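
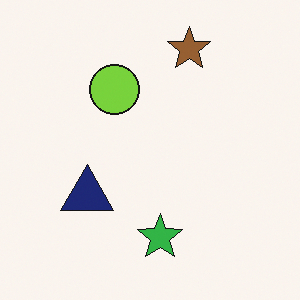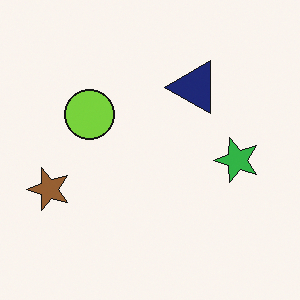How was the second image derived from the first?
The second image is the first transposed (reflected across the top-left ↔ bottom-right diagonal).

Shapes have swapped their row and column positions — what was in the top-right is now in the bottom-left — a diagonal reflection.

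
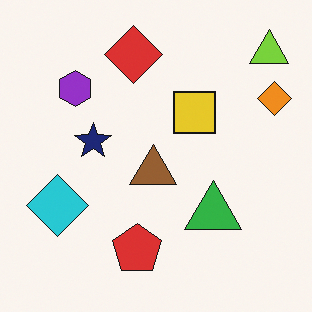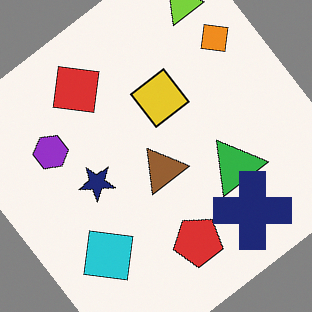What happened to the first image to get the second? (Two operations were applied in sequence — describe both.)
The transformation is: rotated counter-clockwise by a large amount — several tens of degrees, then overlaid with an additional navy cross.

Every shape is tilted by the same angle and the image corners show triangular fill wedges — a whole-image rotation by a non-right angle. A navy cross appears in the second image that is absent from the first.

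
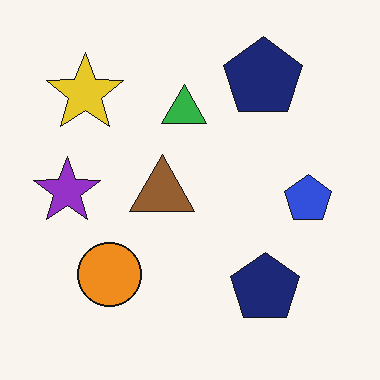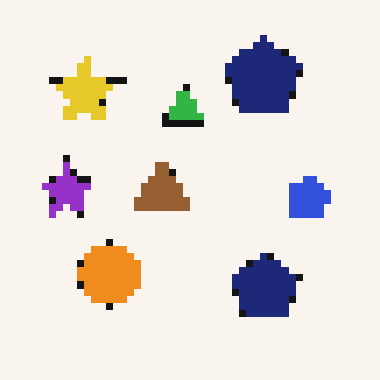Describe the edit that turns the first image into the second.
It was moderately pixelated.

Shapes are reduced to large square blocks; fine edges and outlines are lost — a downscale-then-upscale (mosaic) effect.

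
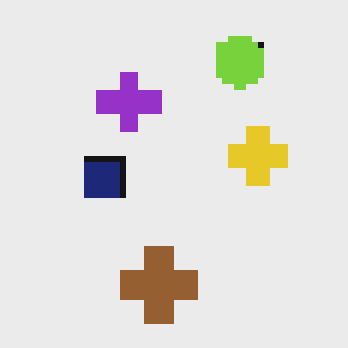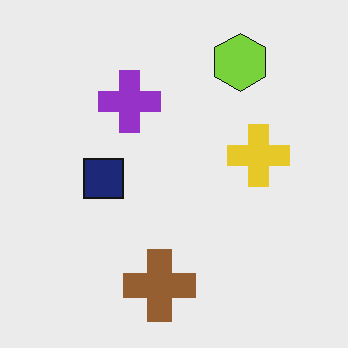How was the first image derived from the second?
Moderately pixelated.

Shapes are reduced to large square blocks; fine edges and outlines are lost — a downscale-then-upscale (mosaic) effect.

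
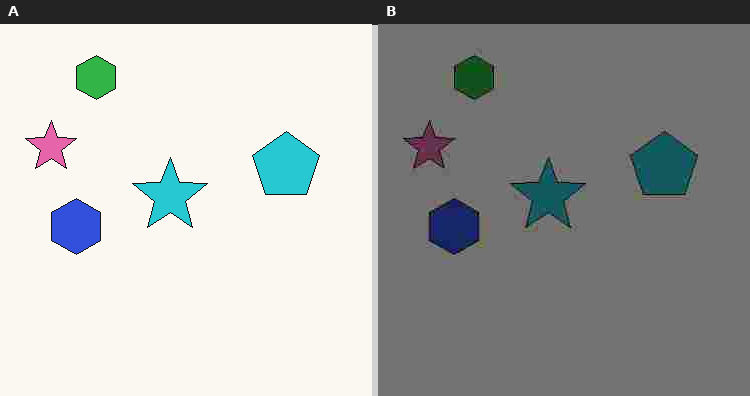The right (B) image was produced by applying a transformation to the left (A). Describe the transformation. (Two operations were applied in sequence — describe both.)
This is the original image darkened a lot, then heavily JPEG-compressed with obvious blocking artifacts.

Every pixel — background and shapes alike — is uniformly darkened. Blocky 8×8 compression artifacts appear around shape edges and the flat background shows ringing — characteristic JPEG degradation.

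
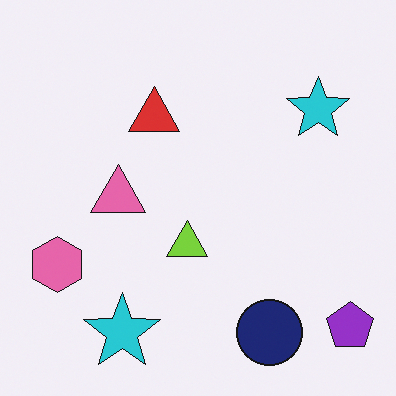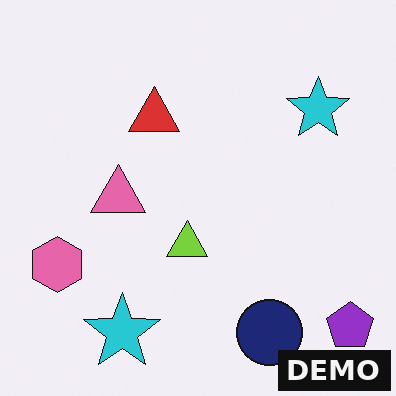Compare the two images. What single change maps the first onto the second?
It was watermarked with the text "DEMO" in the lower-right corner.

A dark label reading "DEMO" appears in the lower-right corner.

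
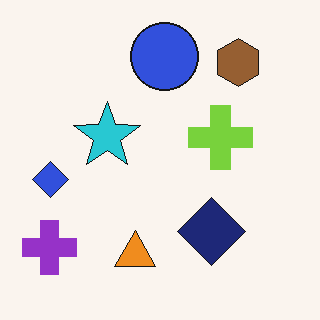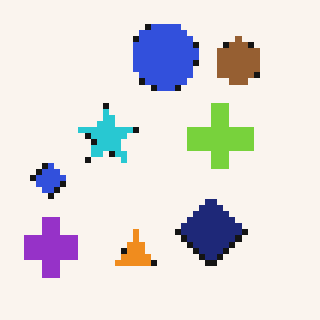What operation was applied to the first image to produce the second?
The transformation is: pixelated into visible square blocks.

Shapes are reduced to large square blocks; fine edges and outlines are lost — a downscale-then-upscale (mosaic) effect.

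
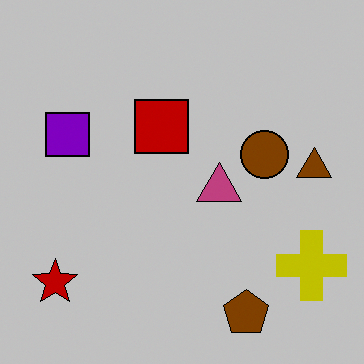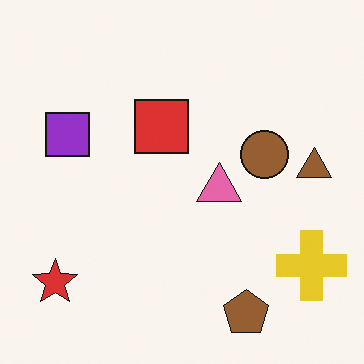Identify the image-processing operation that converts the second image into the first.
The image was heavily posterized to just a handful of flat colors.

Each flat color has snapped to a coarser quantized level — most visibly, the near-white background has dropped to a flat grey.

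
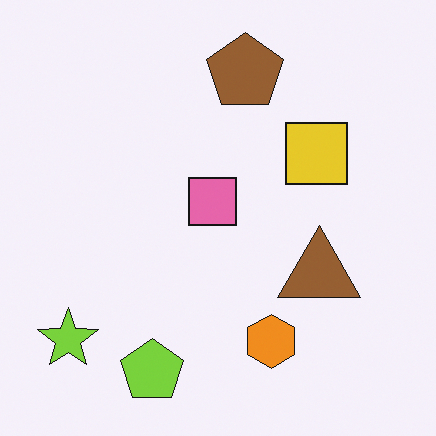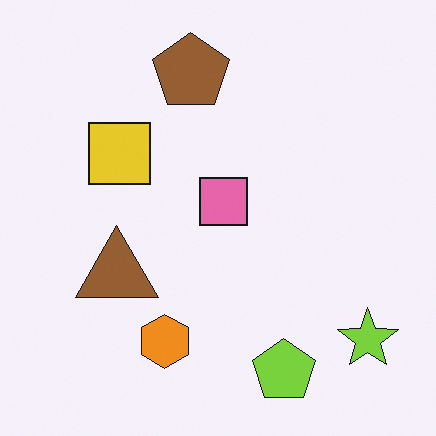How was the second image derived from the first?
It was flipped horizontally (left ↔ right).

The lime star is in the bottom-left of the first image and the bottom-right of the second — shapes on opposite sides of the vertical midline have swapped in a mirror flip.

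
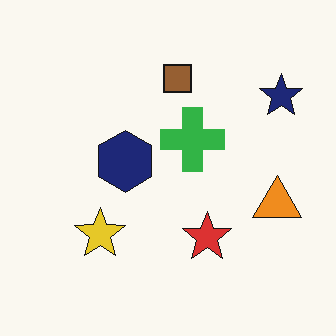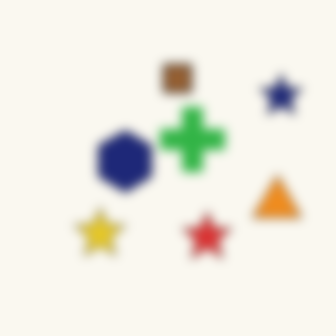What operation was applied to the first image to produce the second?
The second image is the first strongly gaussian-blurred.

Shape edges and outlines are uniformly softened across the whole image.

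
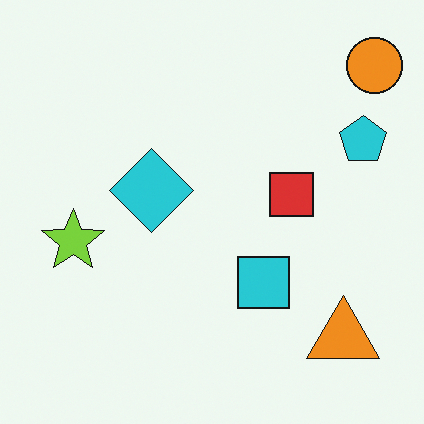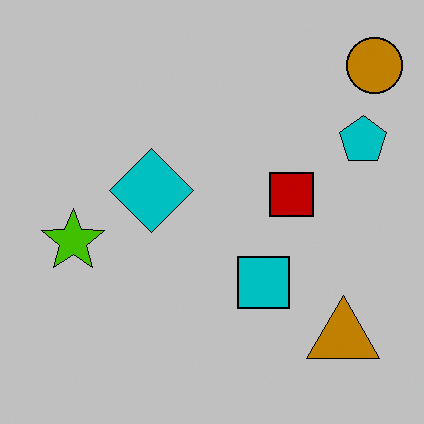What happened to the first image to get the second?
Aggressively posterized.

Each flat color has snapped to a coarser quantized level — most visibly, the near-white background has dropped to a flat grey.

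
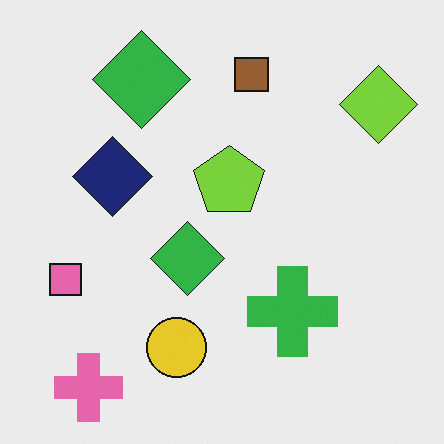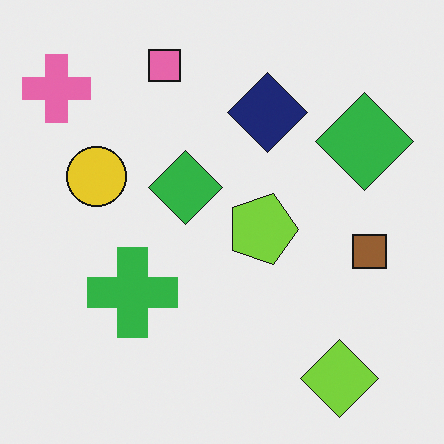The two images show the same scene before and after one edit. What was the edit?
It was rotated 90° clockwise.

The pink cross sits in the bottom-left of the first image and the top-left of the second — consistent with a whole-image 90° clockwise rotation.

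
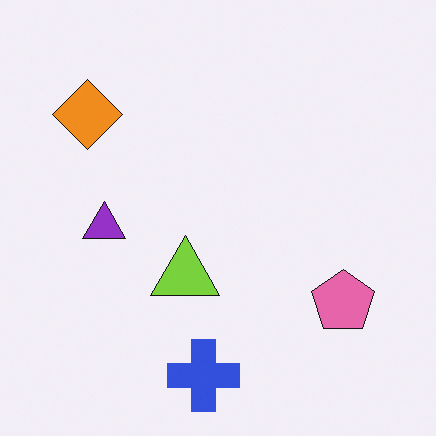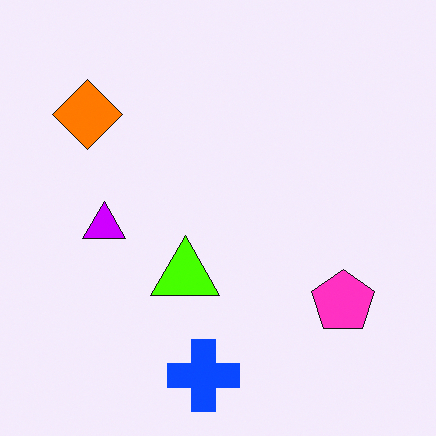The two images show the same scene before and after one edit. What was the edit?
Made much more vivid (saturation change).

All colors are more vivid — a global saturation change.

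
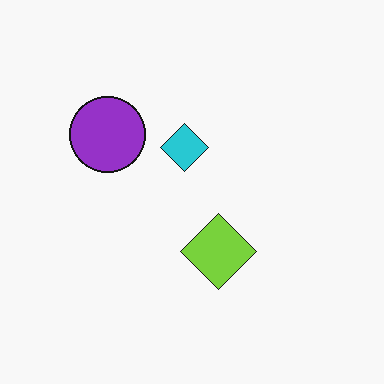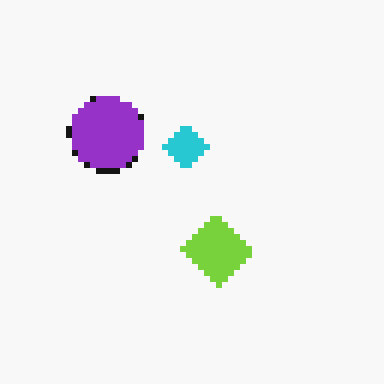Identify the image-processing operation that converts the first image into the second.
The image was pixelated into visible square blocks.

Shapes are reduced to large square blocks; fine edges and outlines are lost — a downscale-then-upscale (mosaic) effect.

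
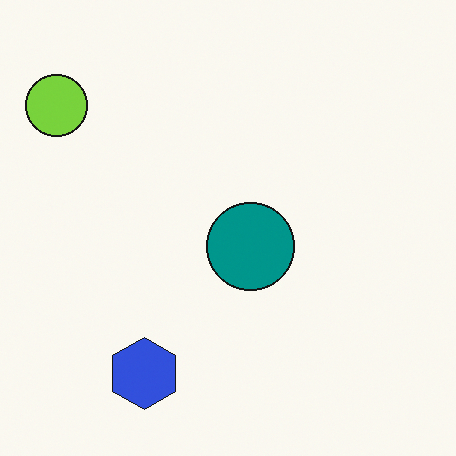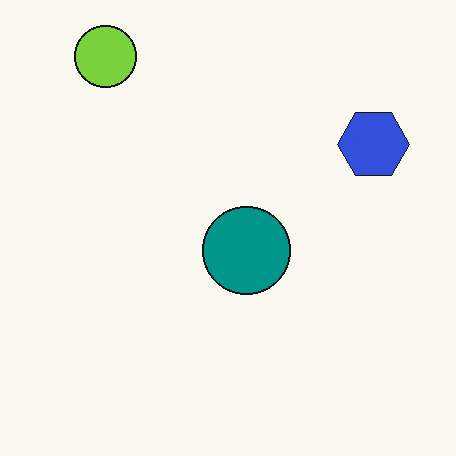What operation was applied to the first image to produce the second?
It was transposed (reflected across the top-left ↔ bottom-right diagonal).

Shapes have swapped their row and column positions — what was in the top-right is now in the bottom-left — a diagonal reflection.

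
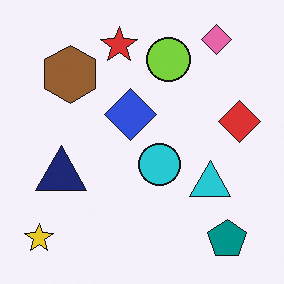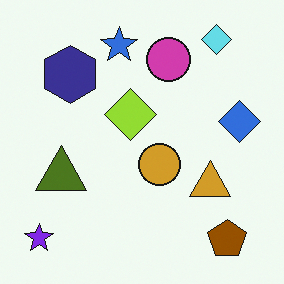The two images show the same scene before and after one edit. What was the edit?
The second image is the first hue-shifted by a large amount.

Every shape's color has rotated by the same amount around the hue wheel — a uniform hue shift.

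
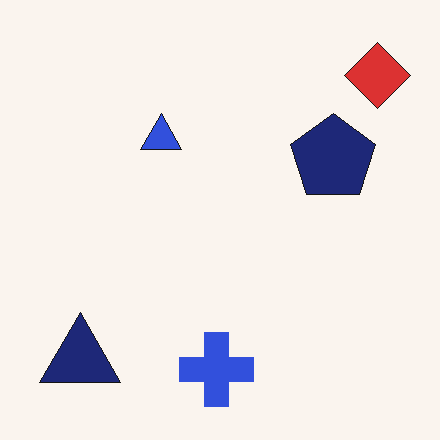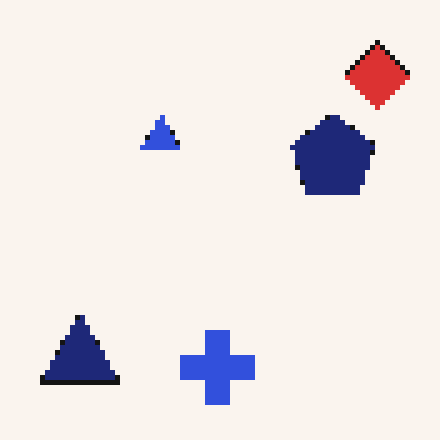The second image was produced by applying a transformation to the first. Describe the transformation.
The transformation is: mildly pixelated.

Shapes are reduced to large square blocks; fine edges and outlines are lost — a downscale-then-upscale (mosaic) effect.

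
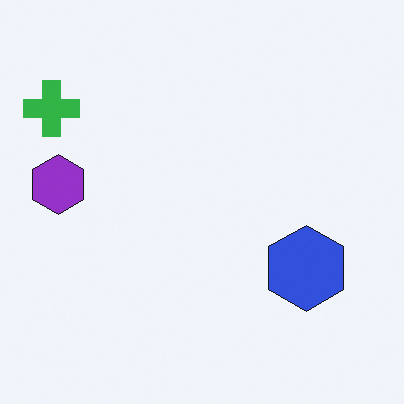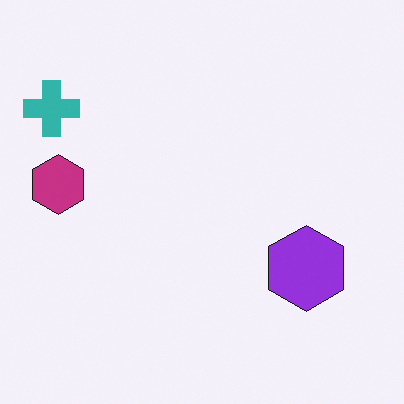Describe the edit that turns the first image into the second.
It was hue-shifted slightly.

Every shape's color has rotated by the same amount around the hue wheel — a uniform hue shift.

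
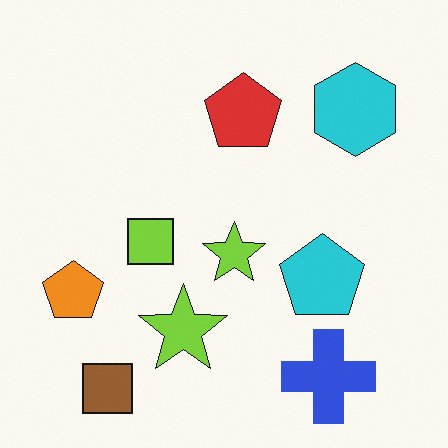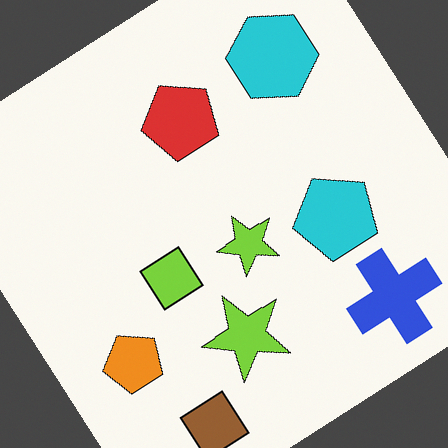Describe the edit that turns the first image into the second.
Rotated counter-clockwise by a large amount — several tens of degrees.

Every shape is tilted by the same angle and the image corners show triangular fill wedges — a whole-image rotation by a non-right angle.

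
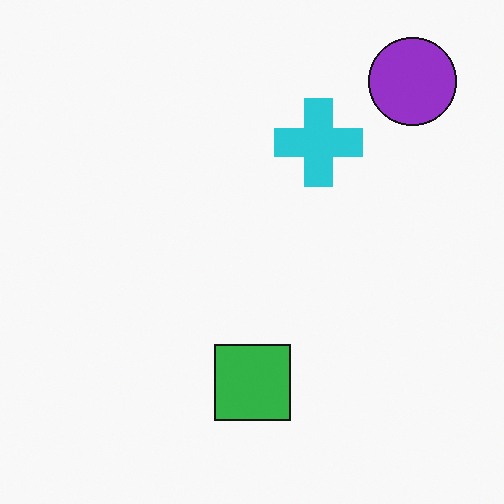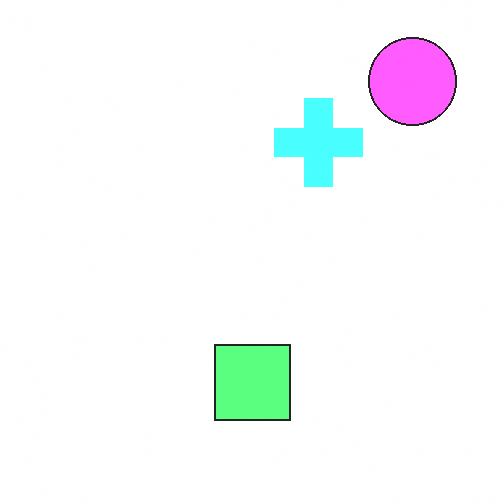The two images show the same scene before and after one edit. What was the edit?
The transformation is: noticeably brightened.

Every pixel — background and shapes alike — is uniformly brightened.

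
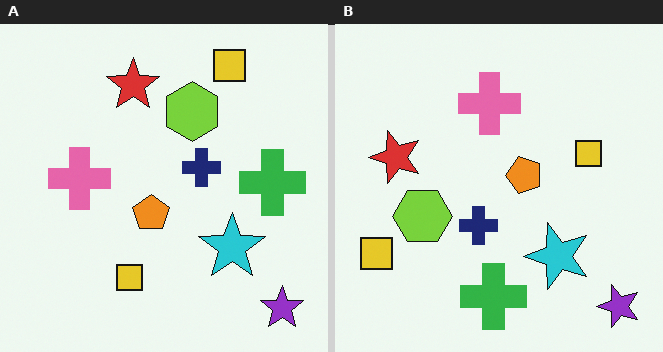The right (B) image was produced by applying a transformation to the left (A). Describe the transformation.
This is the original image transposed (reflected across the top-left ↔ bottom-right diagonal).

Shapes have swapped their row and column positions — what was in the top-right is now in the bottom-left — a diagonal reflection.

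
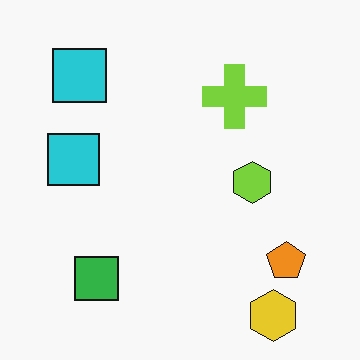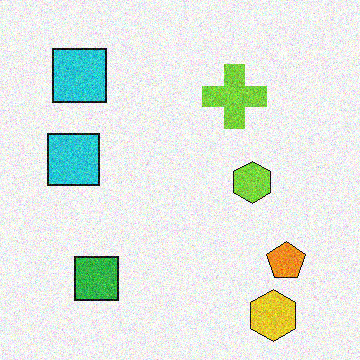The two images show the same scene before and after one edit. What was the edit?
The image was degraded with moderate additive noise.

Random speckle covers the whole image, including the flat background.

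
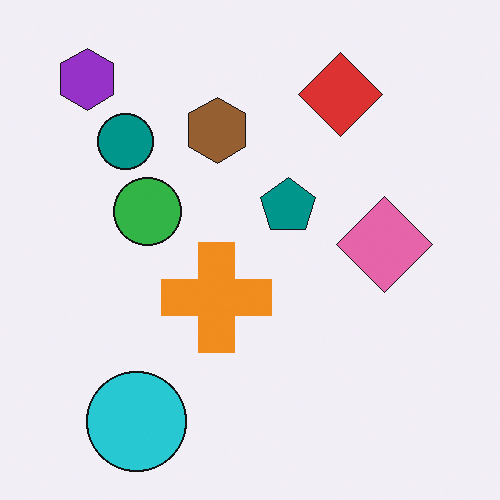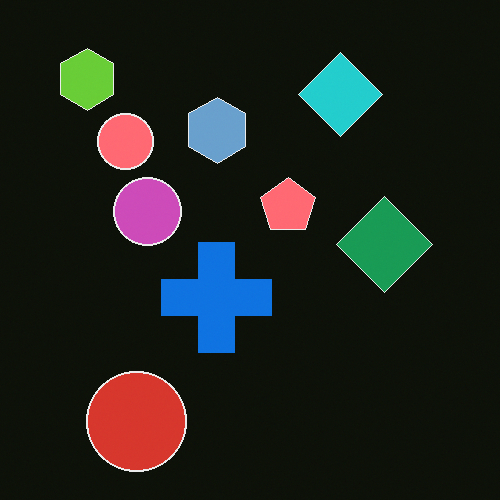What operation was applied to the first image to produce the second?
Color-inverted (negative).

The light background has become dark and every shape's color is its complement — a photographic negative.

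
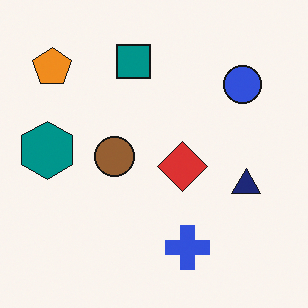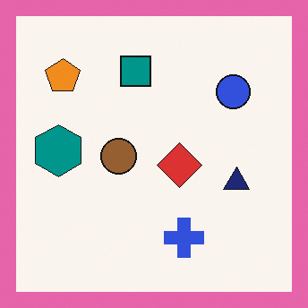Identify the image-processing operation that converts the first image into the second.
Framed with a pink border.

A solid pink frame runs around the edge of the second image, with the content slightly shrunk inside it.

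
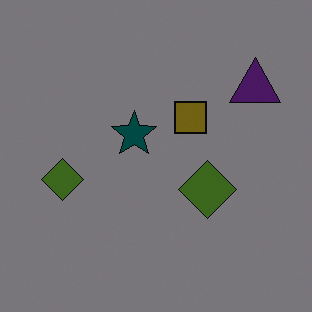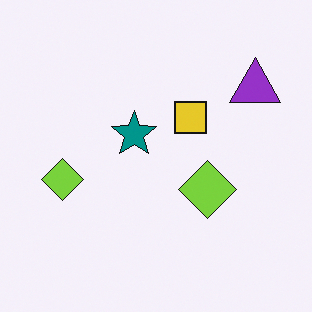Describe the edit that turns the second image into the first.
The image was darkened a lot.

Every pixel — background and shapes alike — is uniformly darkened.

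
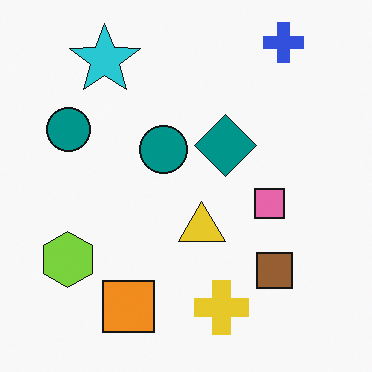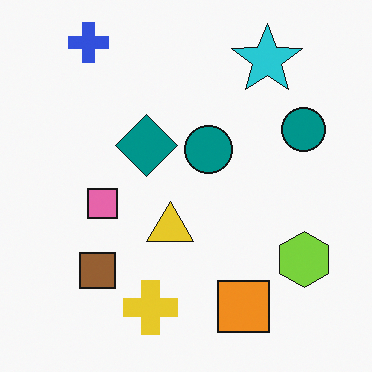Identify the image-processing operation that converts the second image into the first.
The image was flipped horizontally (left ↔ right).

The lime hexagon is in the bottom-right of the second image and the bottom-left of the first — shapes on opposite sides of the vertical midline have swapped in a mirror flip.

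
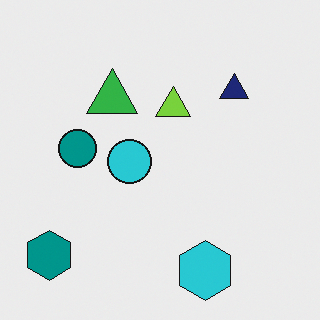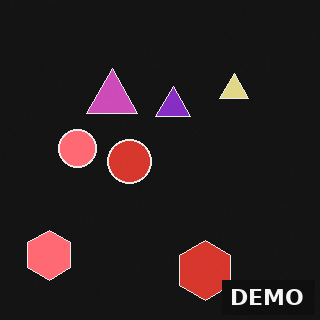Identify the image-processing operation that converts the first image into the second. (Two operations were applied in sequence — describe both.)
It was color-inverted (negative), then watermarked with the text "DEMO" in the lower-right corner.

The light background has become dark and every shape's color is its complement — a photographic negative. A dark label reading "DEMO" appears in the lower-right corner.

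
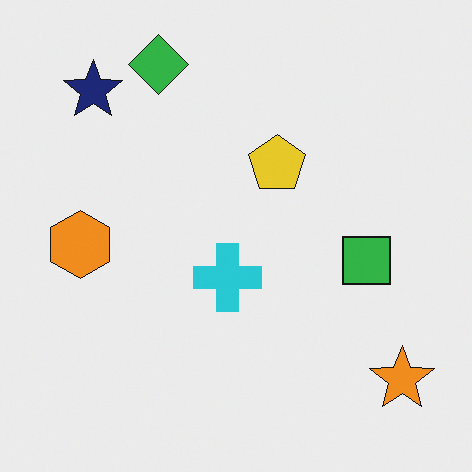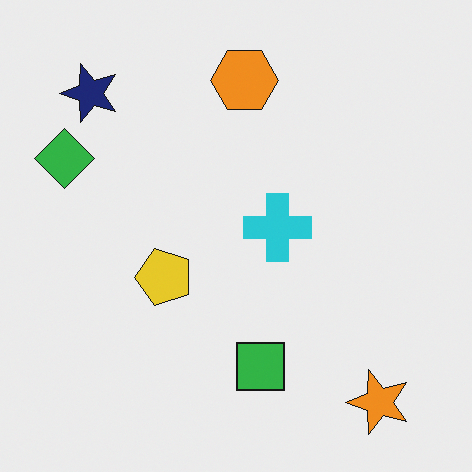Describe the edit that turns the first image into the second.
The second image is the first transposed (reflected across the top-left ↔ bottom-right diagonal).

Shapes have swapped their row and column positions — what was in the top-right is now in the bottom-left — a diagonal reflection.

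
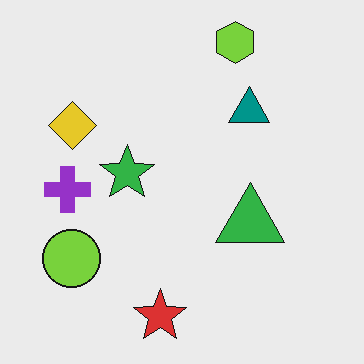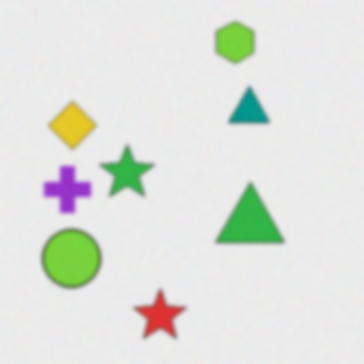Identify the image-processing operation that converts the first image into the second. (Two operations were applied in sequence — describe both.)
The transformation is: degraded with subtle gaussian noise, then lightly blurred.

Random speckle covers the whole image, including the flat background. Shape edges and outlines are uniformly softened across the whole image.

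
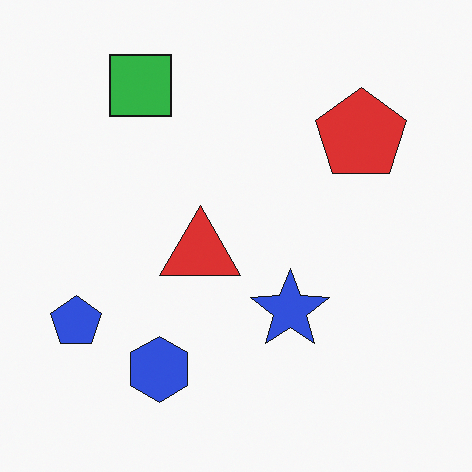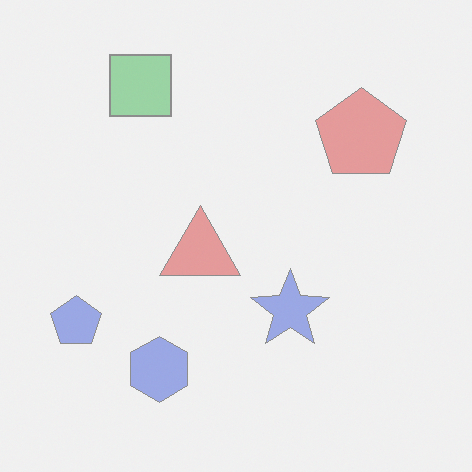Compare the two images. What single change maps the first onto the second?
The transformation is: washed out (contrast reduced).

Tones are pushed toward mid-grey across the whole image — a global contrast change.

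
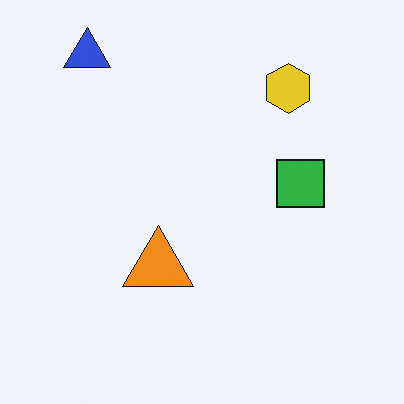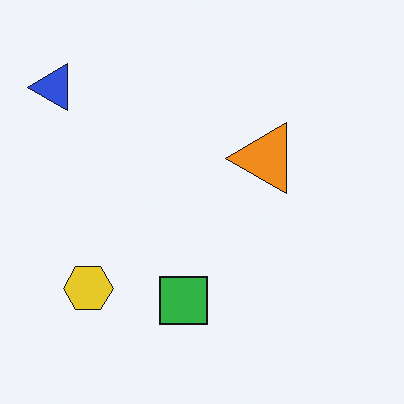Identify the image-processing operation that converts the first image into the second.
It was transposed (reflected across the top-left ↔ bottom-right diagonal).

Shapes have swapped their row and column positions — what was in the top-right is now in the bottom-left — a diagonal reflection.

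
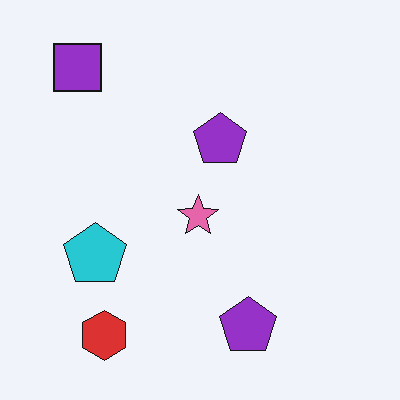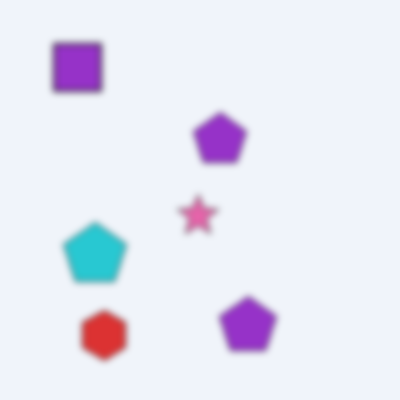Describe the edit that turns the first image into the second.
The image was moderately blurred.

Shape edges and outlines are uniformly softened across the whole image.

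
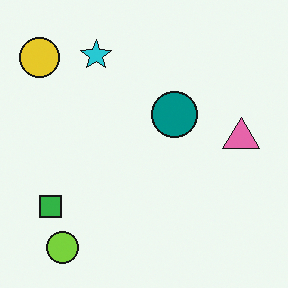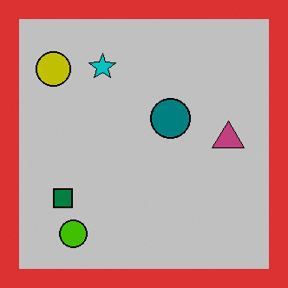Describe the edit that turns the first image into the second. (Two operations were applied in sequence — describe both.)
The image was aggressively posterized, then framed with a red border.

Each flat color has snapped to a coarser quantized level — most visibly, the near-white background has dropped to a flat grey. A solid red frame runs around the edge of the second image, with the content slightly shrunk inside it.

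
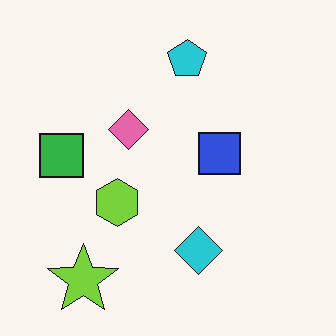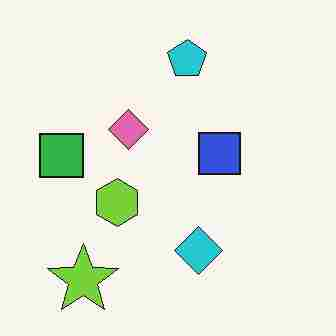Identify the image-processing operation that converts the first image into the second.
The image was degraded with heavy JPEG compression.

Blocky 8×8 compression artifacts appear around shape edges and the flat background shows ringing — characteristic JPEG degradation.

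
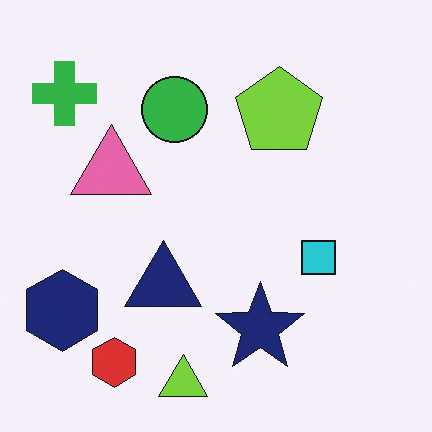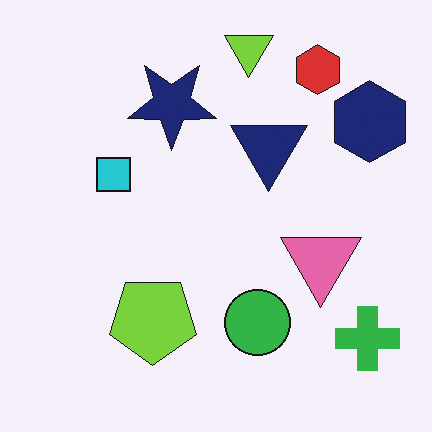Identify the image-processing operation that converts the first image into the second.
The image was rotated 180°.

The green cross sits in the top-left of the first image and the bottom-right of the second — consistent with a whole-image 180° rotation.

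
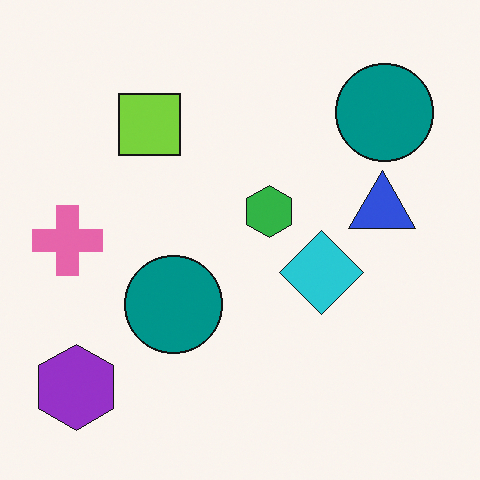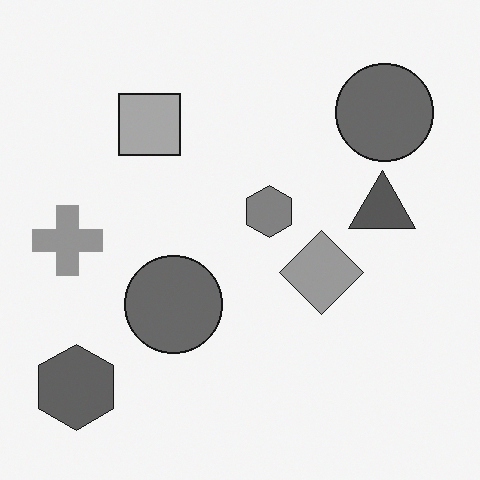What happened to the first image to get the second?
The transformation is: converted to grayscale.

All color is removed — every shape is now a shade of grey.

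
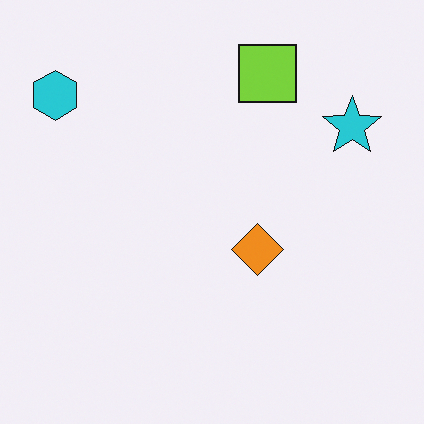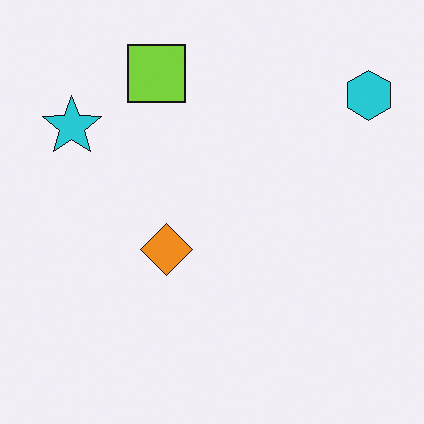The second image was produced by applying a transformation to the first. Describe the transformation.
Flipped horizontally (left ↔ right).

The cyan hexagon is in the top-left of the first image and the top-right of the second — shapes on opposite sides of the vertical midline have swapped in a mirror flip.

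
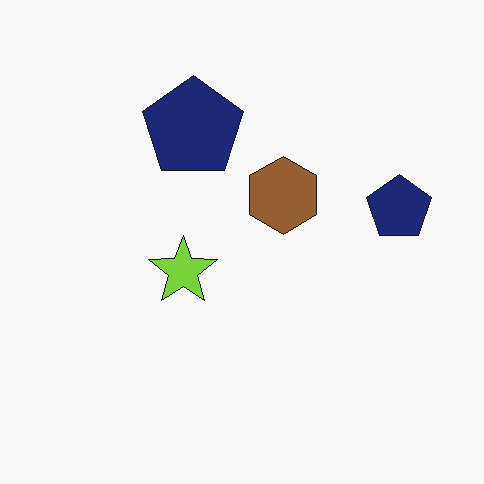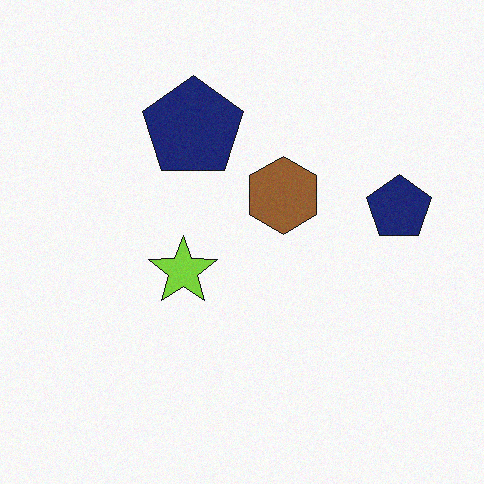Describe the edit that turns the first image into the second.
The transformation is: degraded with light additive noise.

Random speckle covers the whole image, including the flat background.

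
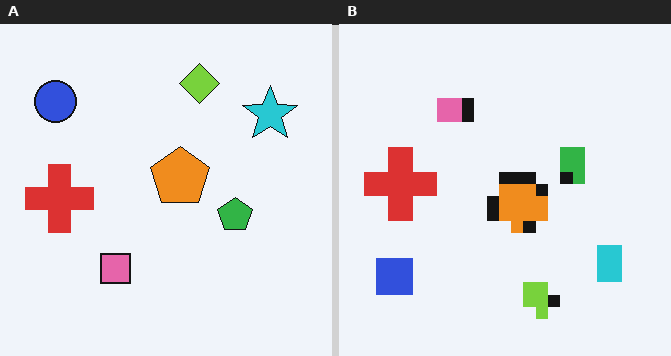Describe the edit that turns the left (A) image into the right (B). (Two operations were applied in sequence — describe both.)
This is the original image coarsely pixelated, then flipped vertically (top ↔ bottom).

Shapes are reduced to large square blocks; fine edges and outlines are lost — a downscale-then-upscale (mosaic) effect. The lime diamond is in the top of the left (A) image and the bottom of the right (B) — shapes on opposite sides of the horizontal midline have swapped in a mirror flip.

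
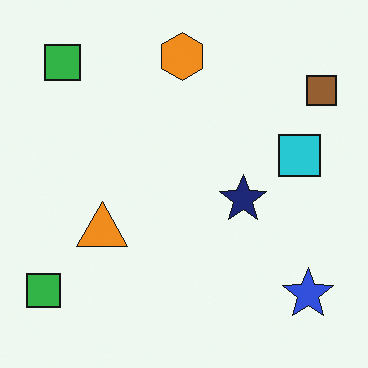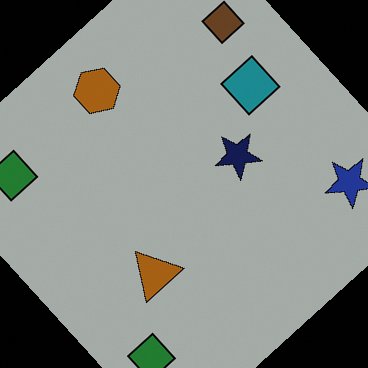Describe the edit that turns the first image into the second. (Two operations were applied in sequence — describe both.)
Rotated counter-clockwise by a large amount — several tens of degrees, then substantially darkened.

Every shape is tilted by the same angle and the image corners show triangular fill wedges — a whole-image rotation by a non-right angle. Every pixel — background and shapes alike — is uniformly darkened.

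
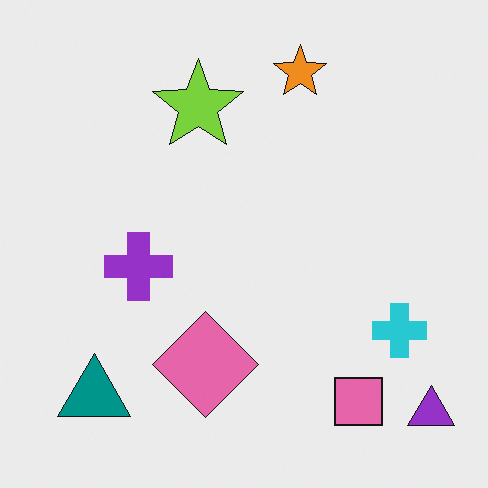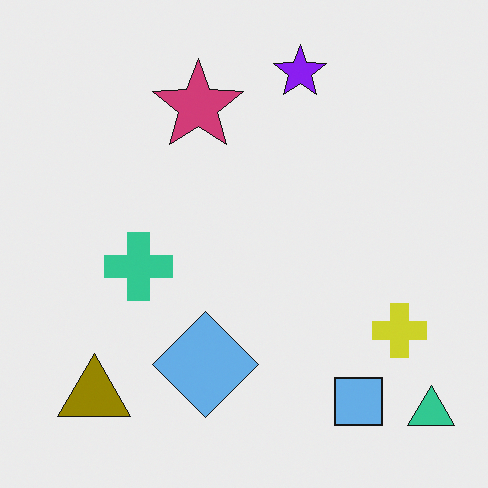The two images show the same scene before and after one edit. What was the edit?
The second image is the first hue-shifted through roughly half the color wheel.

Every shape's color has rotated by the same amount around the hue wheel — a uniform hue shift.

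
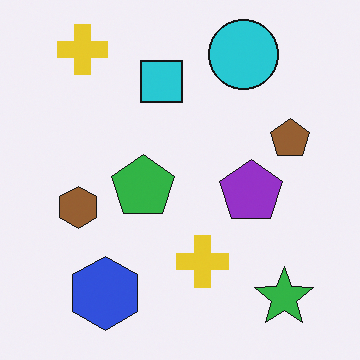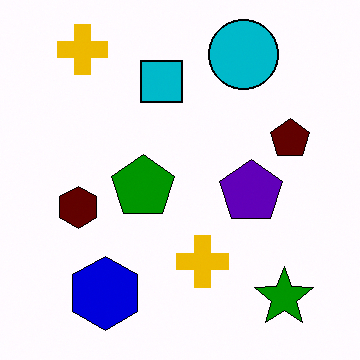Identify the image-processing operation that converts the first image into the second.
The image was boosted in contrast.

Tones are pushed away from mid-grey across the whole image — a global contrast change.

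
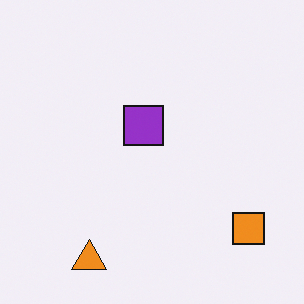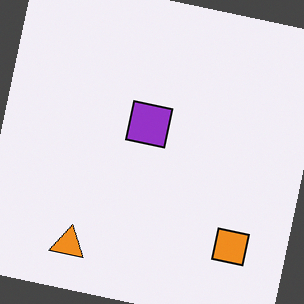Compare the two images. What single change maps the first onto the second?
The second image is the first rotated clockwise by a slight angle.

Every shape is tilted by the same angle and the image corners show triangular fill wedges — a whole-image rotation by a non-right angle.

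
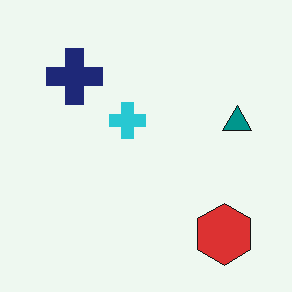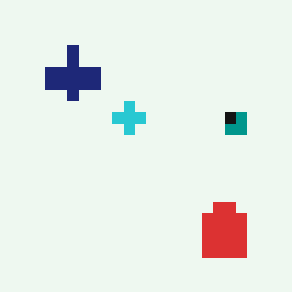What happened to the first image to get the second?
The image was coarsely pixelated.

Shapes are reduced to large square blocks; fine edges and outlines are lost — a downscale-then-upscale (mosaic) effect.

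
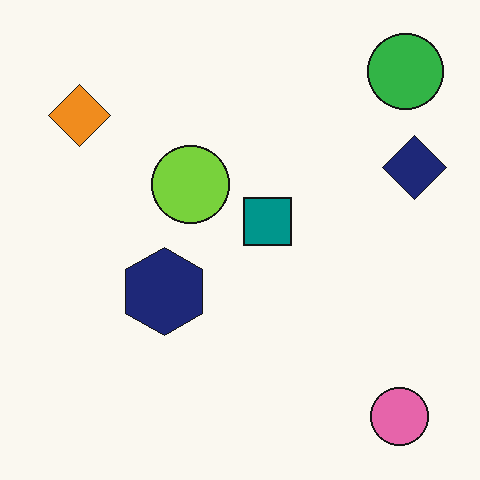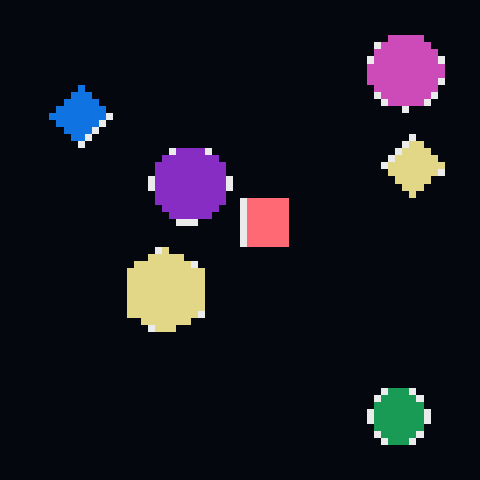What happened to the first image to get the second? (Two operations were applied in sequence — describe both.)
Color-inverted (negative), then moderately pixelated.

The light background has become dark and every shape's color is its complement — a photographic negative. Shapes are reduced to large square blocks; fine edges and outlines are lost — a downscale-then-upscale (mosaic) effect.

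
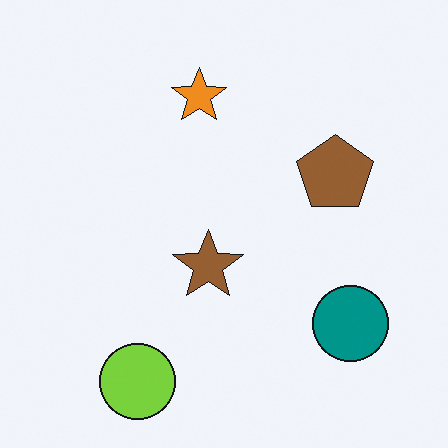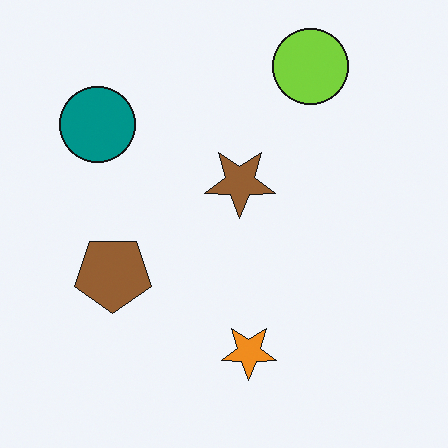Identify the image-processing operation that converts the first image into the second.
The image was rotated 180°.

The lime circle sits in the bottom-left of the first image and the top-right of the second — consistent with a whole-image 180° rotation.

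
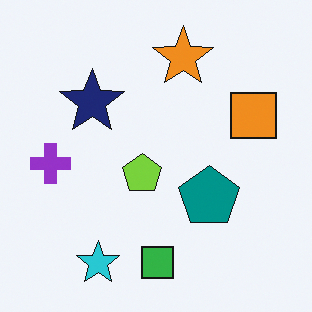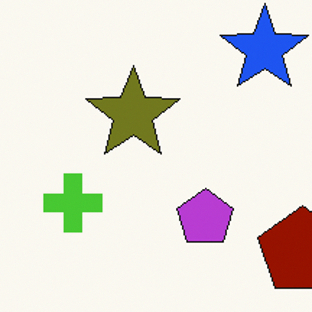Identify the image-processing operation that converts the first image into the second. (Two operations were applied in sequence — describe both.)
The transformation is: cropped to a modestly smaller region and rescaled, then hue-shifted by a large amount.

The visible shapes are larger and the field of view is narrower; shapes near the original edges may be partly or wholly outside the frame — a crop-and-rescale. Every shape's color has rotated by the same amount around the hue wheel — a uniform hue shift.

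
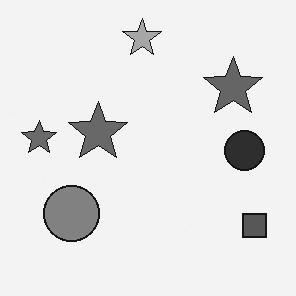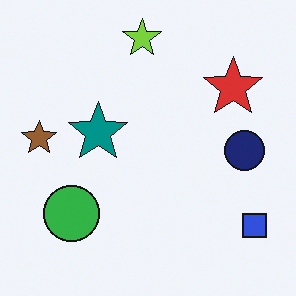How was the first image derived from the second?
It was converted to grayscale.

All color is removed — every shape is now a shade of grey.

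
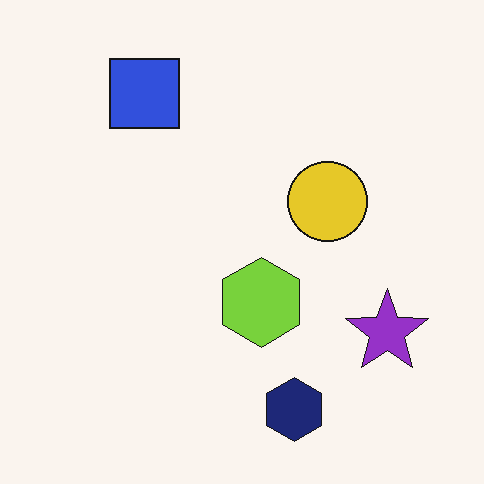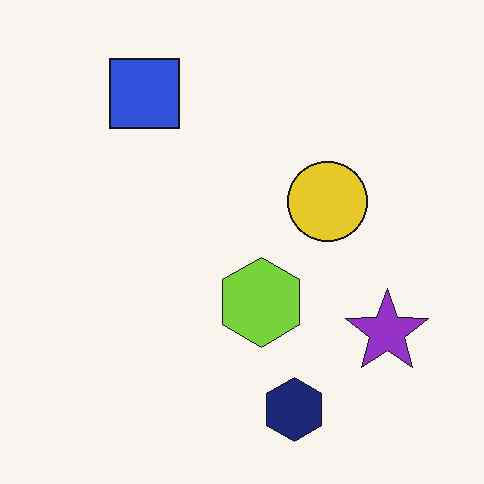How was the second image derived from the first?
JPEG-compressed with visible artifacts.

Blocky 8×8 compression artifacts appear around shape edges and the flat background shows ringing — characteristic JPEG degradation.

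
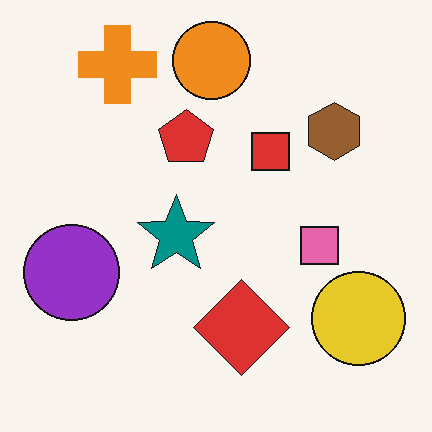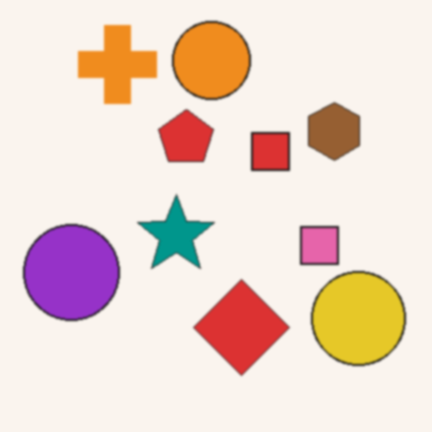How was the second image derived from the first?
Slightly softened.

Shape edges and outlines are uniformly softened across the whole image.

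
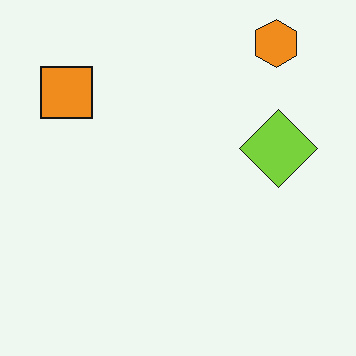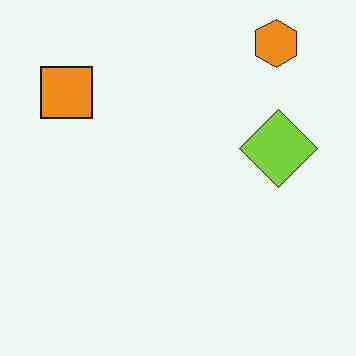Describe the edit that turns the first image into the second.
The image was heavily JPEG-compressed with obvious blocking artifacts.

Blocky 8×8 compression artifacts appear around shape edges and the flat background shows ringing — characteristic JPEG degradation.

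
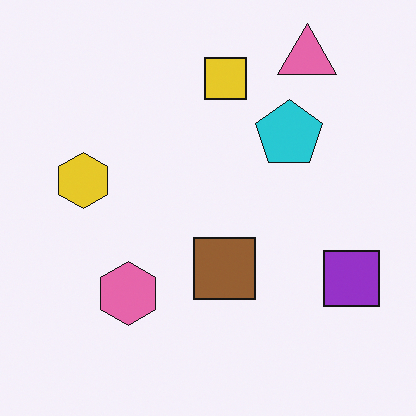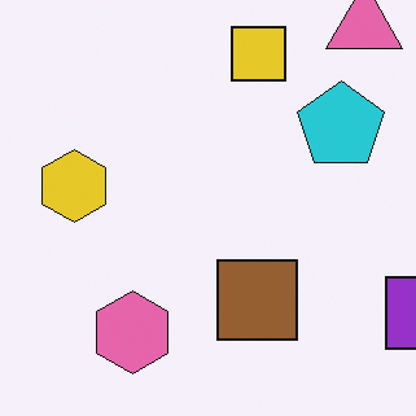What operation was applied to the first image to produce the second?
The second image is the first cropped to a modestly smaller region and rescaled.

The visible shapes are larger and the field of view is narrower; shapes near the original edges may be partly or wholly outside the frame — a crop-and-rescale.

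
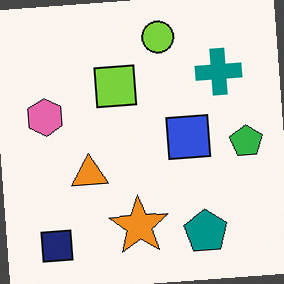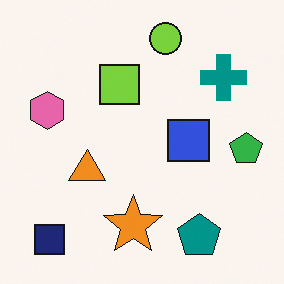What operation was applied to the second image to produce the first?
The first image is the second rotated counter-clockwise by a slight angle.

Every shape is tilted by the same angle and the image corners show triangular fill wedges — a whole-image rotation by a non-right angle.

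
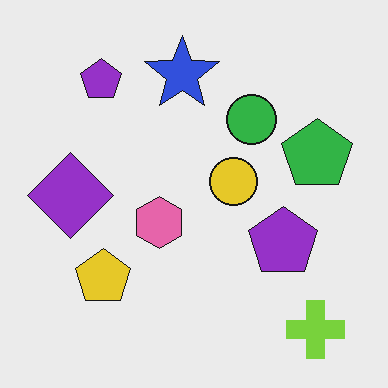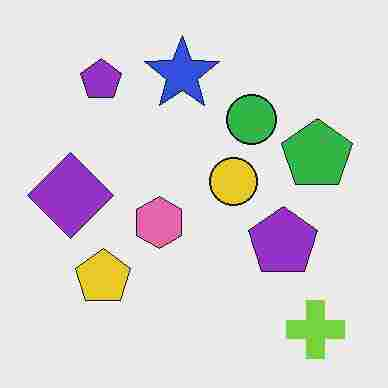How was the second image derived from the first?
The transformation is: heavily JPEG-compressed with obvious blocking artifacts.

Blocky 8×8 compression artifacts appear around shape edges and the flat background shows ringing — characteristic JPEG degradation.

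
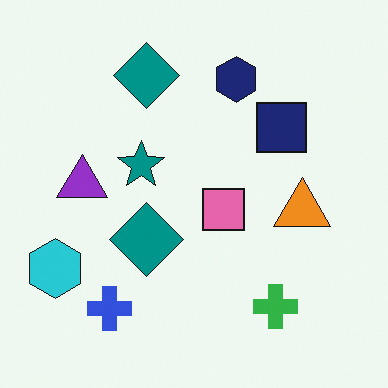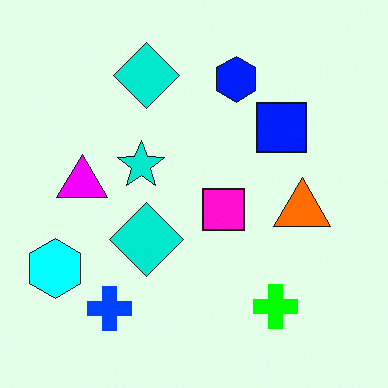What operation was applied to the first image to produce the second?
The image was made much more vivid (saturation change).

All colors are more vivid — a global saturation change.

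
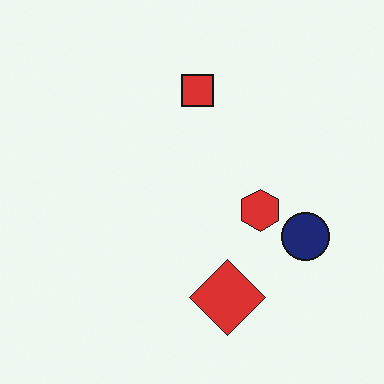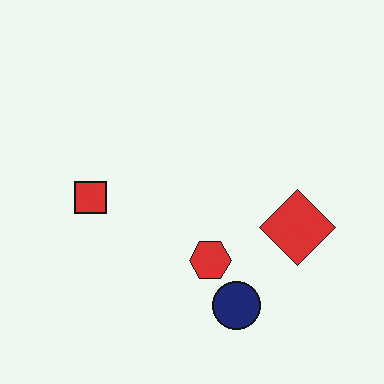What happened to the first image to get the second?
The image was transposed (reflected across the top-left ↔ bottom-right diagonal).

Shapes have swapped their row and column positions — what was in the top-right is now in the bottom-left — a diagonal reflection.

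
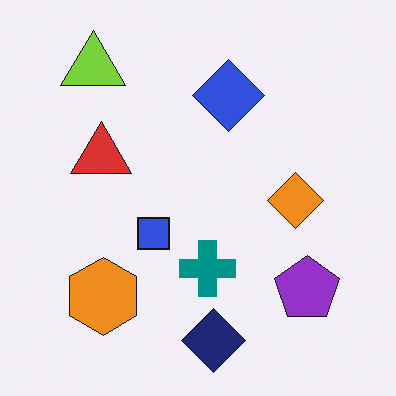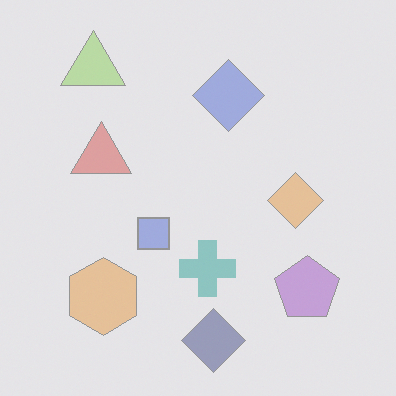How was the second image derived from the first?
It was given much lower contrast.

Tones are pushed toward mid-grey across the whole image — a global contrast change.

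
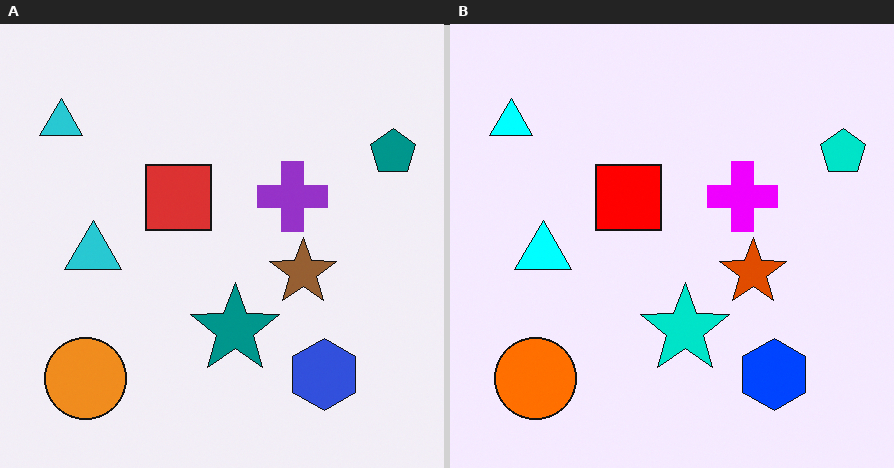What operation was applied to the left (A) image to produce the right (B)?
Heavily oversaturated.

All colors are more vivid — a global saturation change.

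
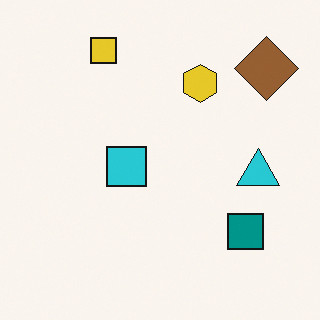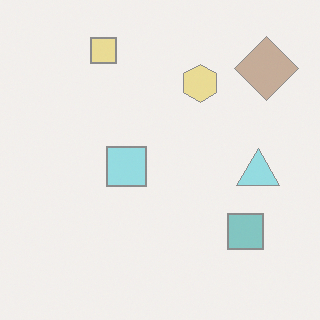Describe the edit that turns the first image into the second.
It was washed out (contrast reduced).

Tones are pushed toward mid-grey across the whole image — a global contrast change.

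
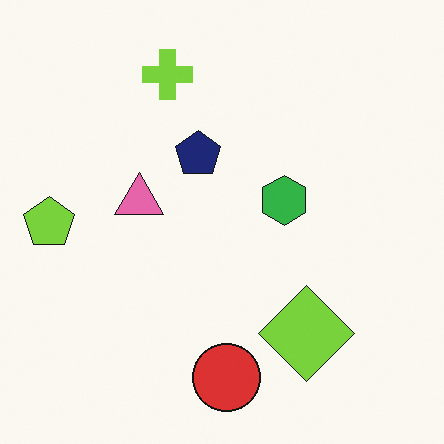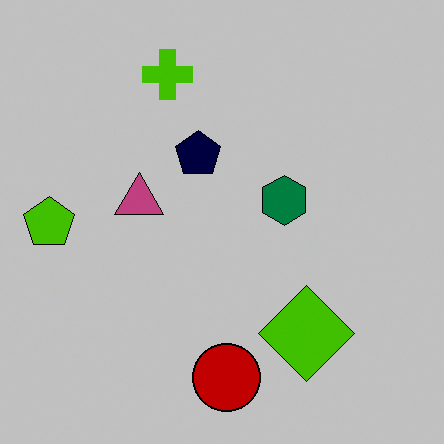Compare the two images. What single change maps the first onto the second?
This is the original image aggressively posterized.

Each flat color has snapped to a coarser quantized level — most visibly, the near-white background has dropped to a flat grey.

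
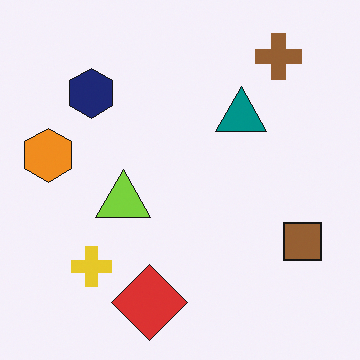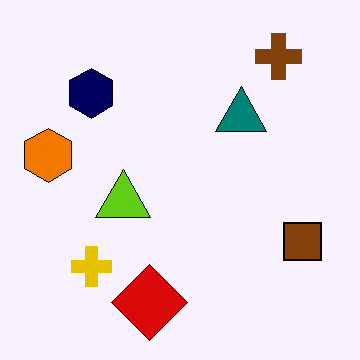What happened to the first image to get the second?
The second image is the first given slightly increased contrast.

Tones are pushed away from mid-grey across the whole image — a global contrast change.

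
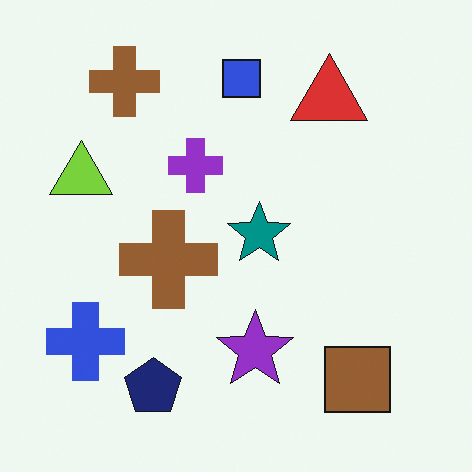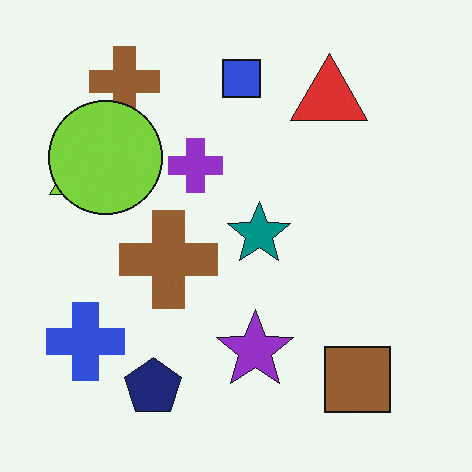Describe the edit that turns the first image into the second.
The second image is the first overlaid with an additional lime circle.

A lime circle appears in the second image that is absent from the first.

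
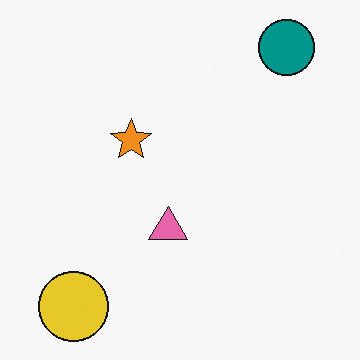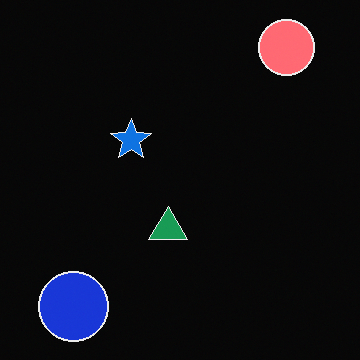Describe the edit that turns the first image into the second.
Color-inverted (negative).

The light background has become dark and every shape's color is its complement — a photographic negative.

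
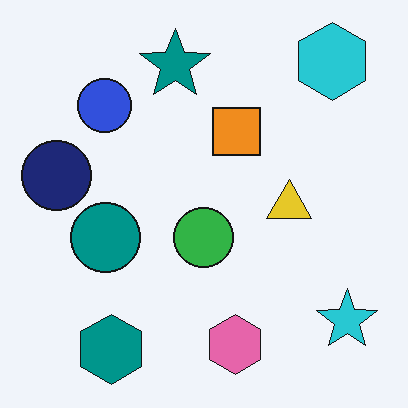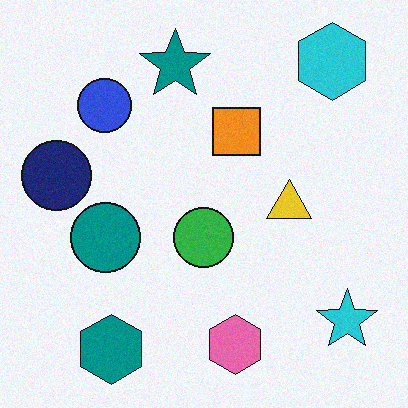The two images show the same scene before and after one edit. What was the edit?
The transformation is: degraded with a light layer of grain.

Random speckle covers the whole image, including the flat background.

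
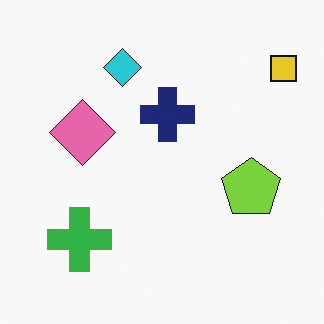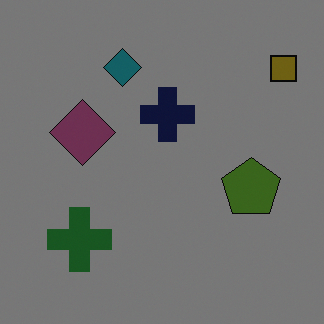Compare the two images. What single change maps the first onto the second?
It was darkened a lot.

Every pixel — background and shapes alike — is uniformly darkened.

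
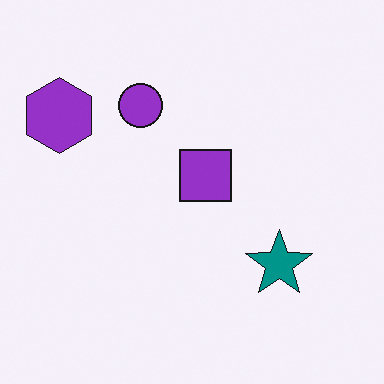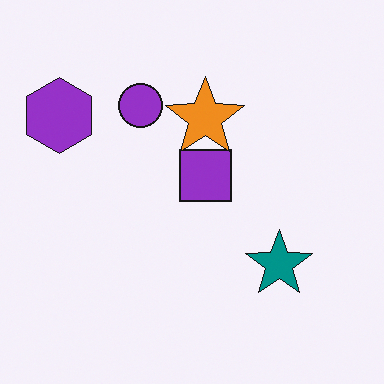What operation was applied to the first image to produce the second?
The second image is the first overlaid with an additional orange star.

An orange star appears in the second image that is absent from the first.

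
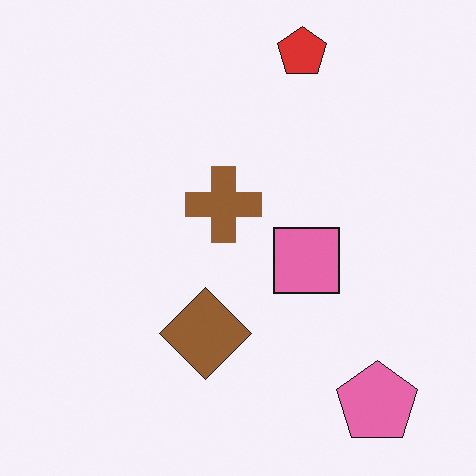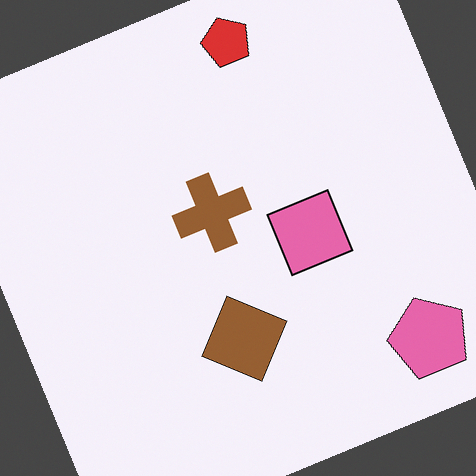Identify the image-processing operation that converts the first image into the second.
This is the original image rotated counter-clockwise by a moderate amount.

Every shape is tilted by the same angle and the image corners show triangular fill wedges — a whole-image rotation by a non-right angle.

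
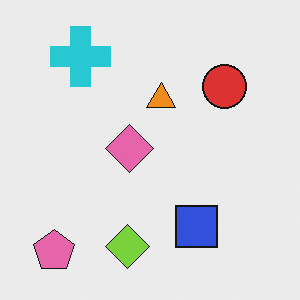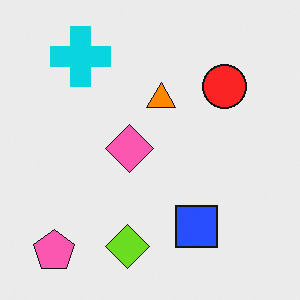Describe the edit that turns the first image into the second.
It was slightly oversaturated.

All colors are more vivid — a global saturation change.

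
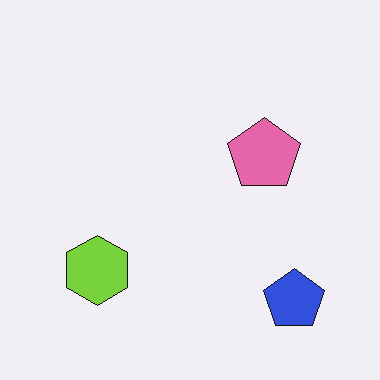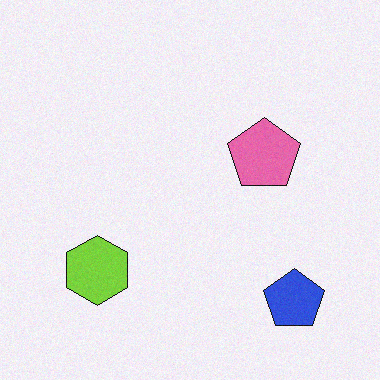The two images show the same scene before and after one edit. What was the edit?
It was degraded with light additive noise.

Random speckle covers the whole image, including the flat background.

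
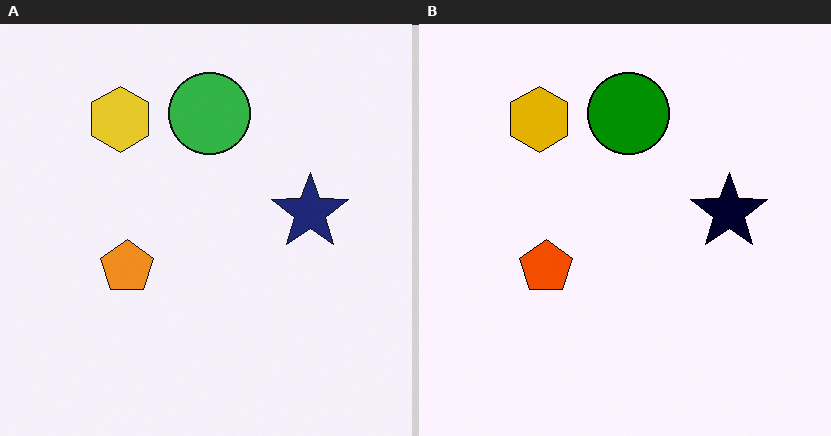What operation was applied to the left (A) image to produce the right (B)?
The image was boosted in contrast.

Tones are pushed away from mid-grey across the whole image — a global contrast change.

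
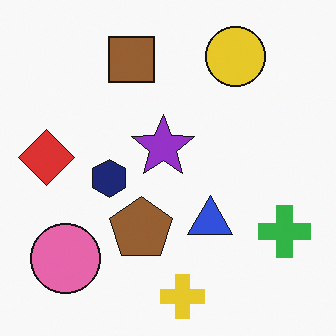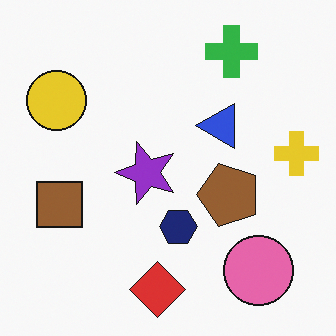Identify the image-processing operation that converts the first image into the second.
This is the original image rotated 90° counter-clockwise.

The pink circle sits in the bottom-left of the first image and the bottom-right of the second — consistent with a whole-image 90° counter-clockwise rotation.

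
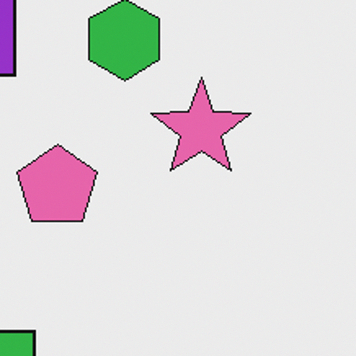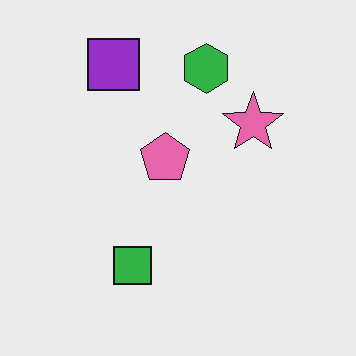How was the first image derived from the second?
The first image is the second cropped to a noticeably smaller region and rescaled.

The visible shapes are larger and the field of view is narrower; shapes near the original edges may be partly or wholly outside the frame — a crop-and-rescale.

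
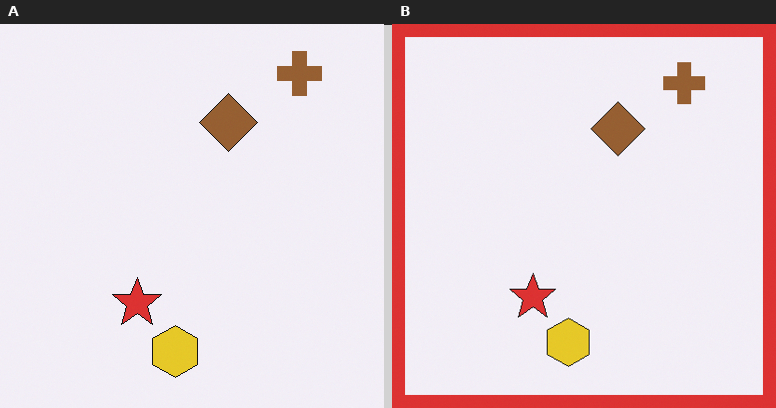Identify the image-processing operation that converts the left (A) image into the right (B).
Framed with a red border.

A solid red frame runs around the edge of the right (B) image, with the content slightly shrunk inside it.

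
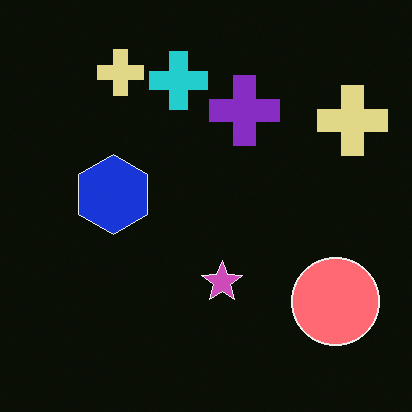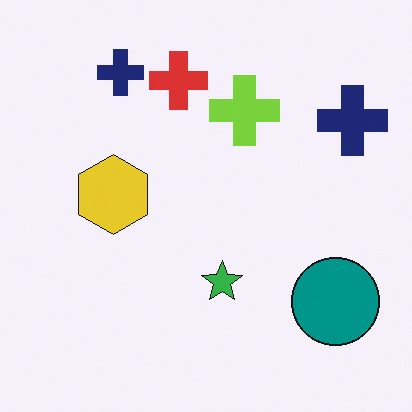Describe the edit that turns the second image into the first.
It was color-inverted (negative).

The light background has become dark and every shape's color is its complement — a photographic negative.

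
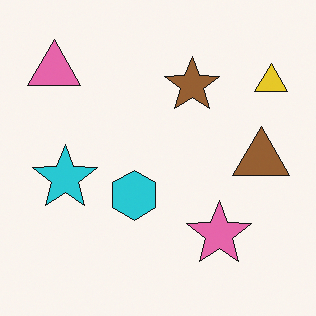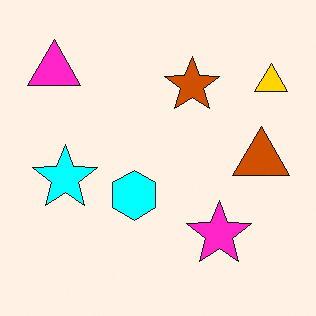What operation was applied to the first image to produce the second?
The second image is the first heavily oversaturated.

All colors are more vivid — a global saturation change.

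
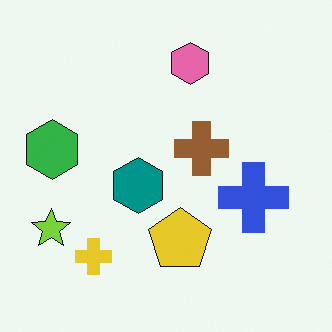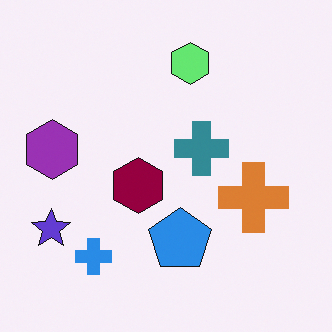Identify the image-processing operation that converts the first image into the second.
It was hue-shifted by a large amount.

Every shape's color has rotated by the same amount around the hue wheel — a uniform hue shift.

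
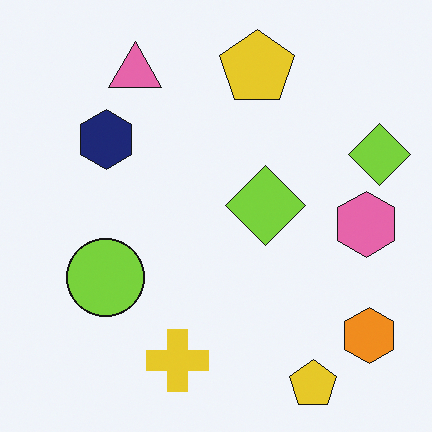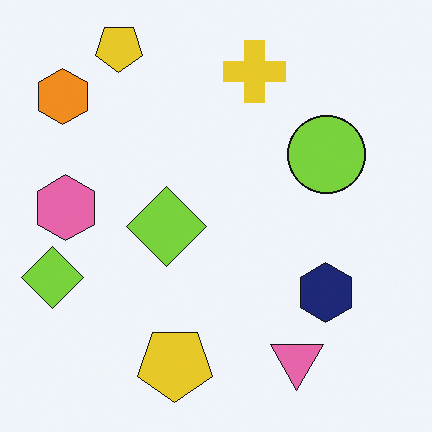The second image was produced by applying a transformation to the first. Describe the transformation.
It was rotated 180°.

The orange hexagon sits in the bottom-right of the first image and the top-left of the second — consistent with a whole-image 180° rotation.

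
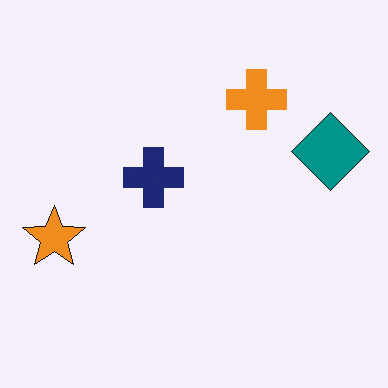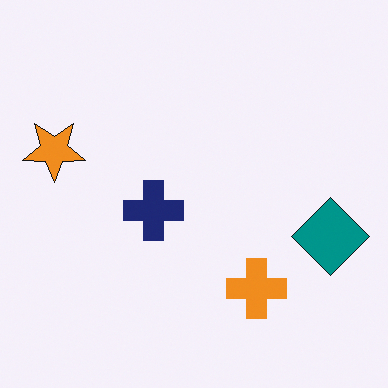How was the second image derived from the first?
It was flipped vertically (top ↔ bottom).

The orange cross is in the top of the first image and the bottom of the second — shapes on opposite sides of the horizontal midline have swapped in a mirror flip.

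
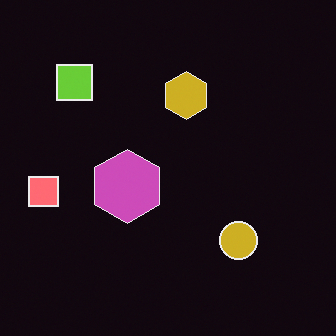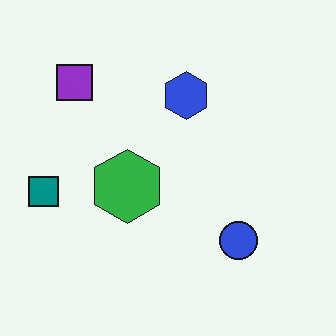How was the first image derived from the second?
The transformation is: color-inverted (negative).

The light background has become dark and every shape's color is its complement — a photographic negative.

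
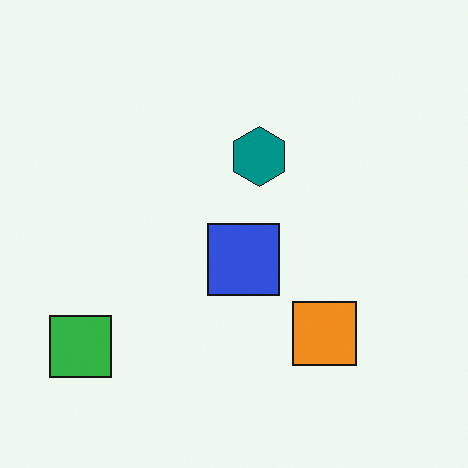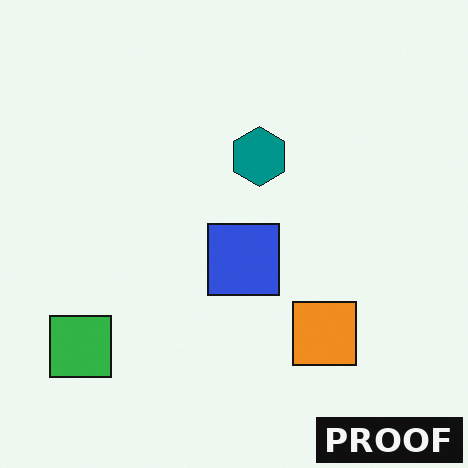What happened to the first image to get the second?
The second image is the first watermarked with the text "PROOF" in the lower-right corner.

A dark label reading "PROOF" appears in the lower-right corner.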